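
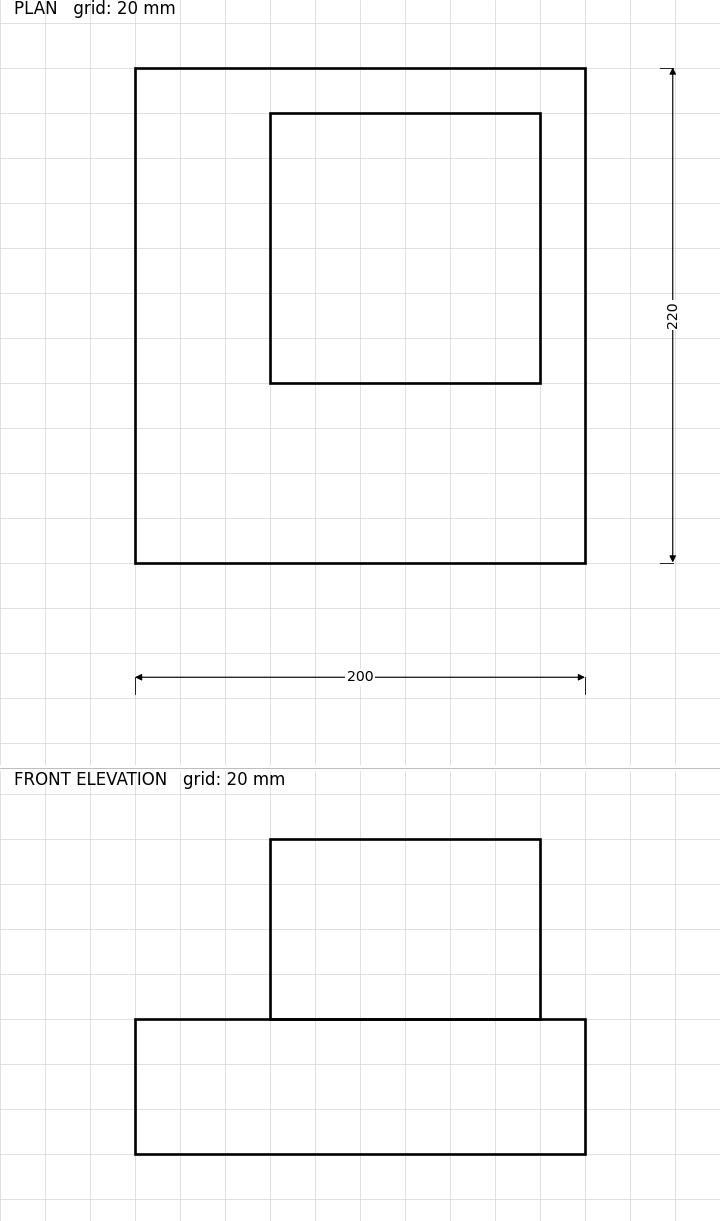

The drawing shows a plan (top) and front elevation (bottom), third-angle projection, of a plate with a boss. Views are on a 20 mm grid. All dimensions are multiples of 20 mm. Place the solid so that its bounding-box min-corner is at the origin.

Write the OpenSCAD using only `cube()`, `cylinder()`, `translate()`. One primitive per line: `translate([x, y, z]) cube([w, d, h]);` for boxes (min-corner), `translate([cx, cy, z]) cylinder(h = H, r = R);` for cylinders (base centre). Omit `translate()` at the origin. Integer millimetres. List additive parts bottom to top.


cube([200, 220, 60]);
translate([60, 80, 60]) cube([120, 120, 80]);


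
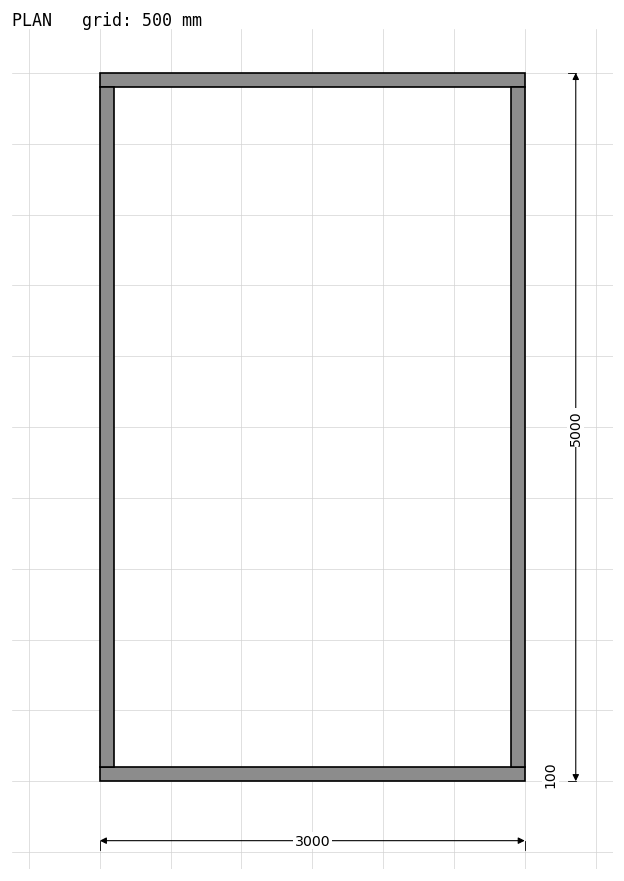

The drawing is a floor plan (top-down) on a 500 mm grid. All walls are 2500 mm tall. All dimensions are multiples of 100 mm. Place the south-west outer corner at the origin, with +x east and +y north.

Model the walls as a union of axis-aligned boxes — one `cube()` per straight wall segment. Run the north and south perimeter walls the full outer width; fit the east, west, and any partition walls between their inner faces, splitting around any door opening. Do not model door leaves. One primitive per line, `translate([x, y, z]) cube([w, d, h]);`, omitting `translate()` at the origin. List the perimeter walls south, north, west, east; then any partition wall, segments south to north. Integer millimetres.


cube([3000, 100, 2500]);
translate([0, 4900, 0]) cube([3000, 100, 2500]);
translate([0, 100, 0]) cube([100, 4800, 2500]);
translate([2900, 100, 0]) cube([100, 4800, 2500]);


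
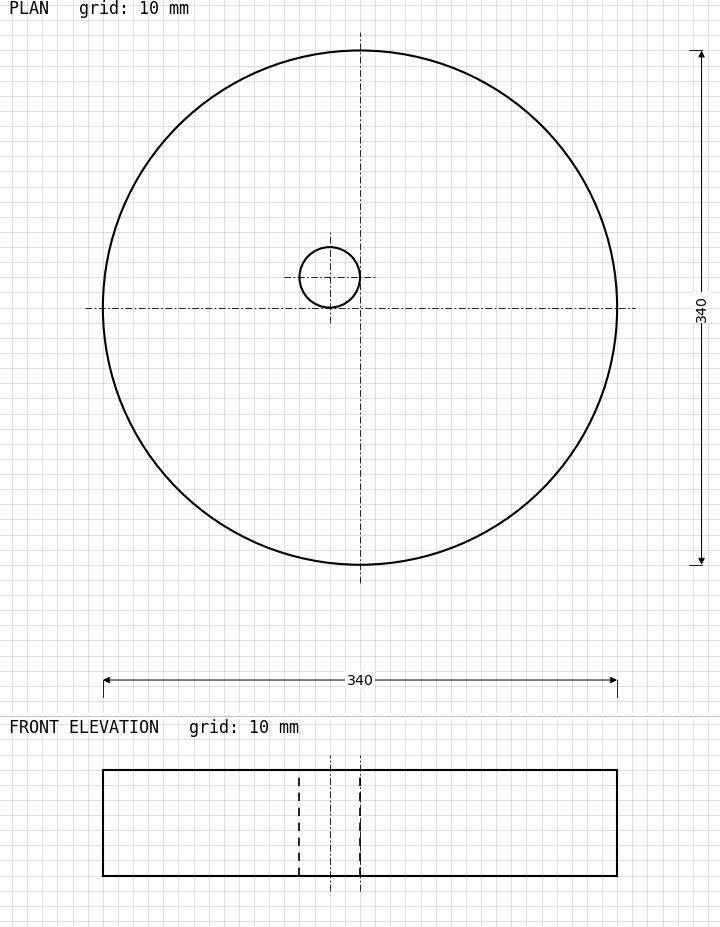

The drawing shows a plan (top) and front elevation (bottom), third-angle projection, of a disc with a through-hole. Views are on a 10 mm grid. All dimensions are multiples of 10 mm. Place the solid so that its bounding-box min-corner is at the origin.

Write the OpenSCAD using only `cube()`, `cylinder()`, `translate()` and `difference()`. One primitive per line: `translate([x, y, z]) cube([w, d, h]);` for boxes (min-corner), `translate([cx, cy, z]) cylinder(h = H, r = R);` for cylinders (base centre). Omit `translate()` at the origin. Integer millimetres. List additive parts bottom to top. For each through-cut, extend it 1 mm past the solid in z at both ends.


difference() {
  translate([170, 170, 0]) cylinder(h = 70, r = 170);
  translate([150, 190, -1]) cylinder(h = 72, r = 20);
}


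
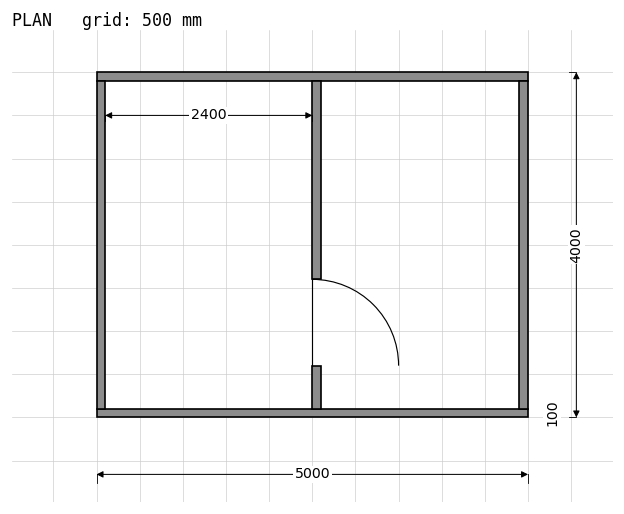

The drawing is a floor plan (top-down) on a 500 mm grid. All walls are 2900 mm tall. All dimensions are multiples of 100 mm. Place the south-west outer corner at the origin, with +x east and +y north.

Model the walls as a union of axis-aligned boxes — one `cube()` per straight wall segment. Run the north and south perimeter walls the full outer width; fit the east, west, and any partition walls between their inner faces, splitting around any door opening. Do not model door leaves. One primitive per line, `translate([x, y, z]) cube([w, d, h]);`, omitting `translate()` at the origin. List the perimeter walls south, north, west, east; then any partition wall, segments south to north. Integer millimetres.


cube([5000, 100, 2900]);
translate([0, 3900, 0]) cube([5000, 100, 2900]);
translate([0, 100, 0]) cube([100, 3800, 2900]);
translate([4900, 100, 0]) cube([100, 3800, 2900]);
translate([2500, 100, 0]) cube([100, 500, 2900]);
translate([2500, 1600, 0]) cube([100, 2300, 2900]);


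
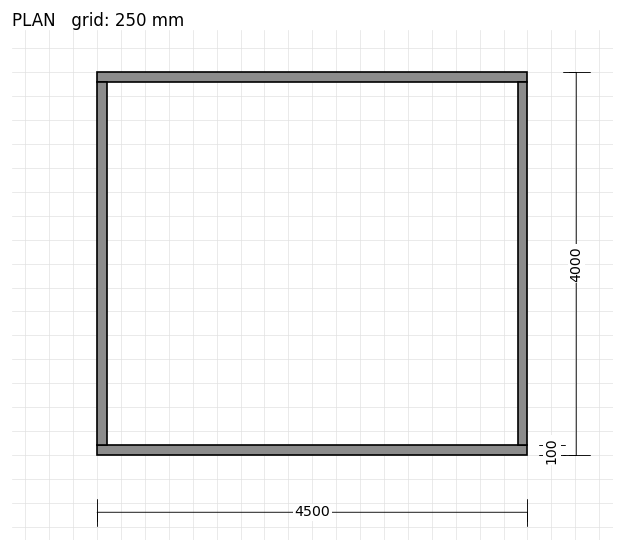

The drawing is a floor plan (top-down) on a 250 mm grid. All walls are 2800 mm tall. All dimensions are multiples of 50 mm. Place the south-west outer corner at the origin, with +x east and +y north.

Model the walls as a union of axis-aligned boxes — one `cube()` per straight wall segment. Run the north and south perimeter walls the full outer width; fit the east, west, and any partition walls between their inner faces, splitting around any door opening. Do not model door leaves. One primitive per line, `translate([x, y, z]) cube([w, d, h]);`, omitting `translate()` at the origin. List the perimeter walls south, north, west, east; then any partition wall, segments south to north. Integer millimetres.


cube([4500, 100, 2800]);
translate([0, 3900, 0]) cube([4500, 100, 2800]);
translate([0, 100, 0]) cube([100, 3800, 2800]);
translate([4400, 100, 0]) cube([100, 3800, 2800]);


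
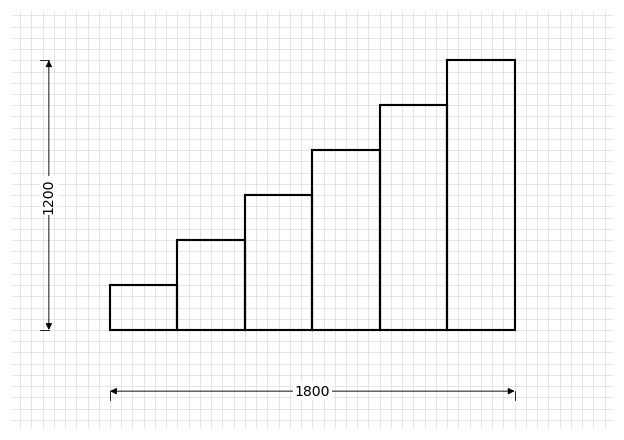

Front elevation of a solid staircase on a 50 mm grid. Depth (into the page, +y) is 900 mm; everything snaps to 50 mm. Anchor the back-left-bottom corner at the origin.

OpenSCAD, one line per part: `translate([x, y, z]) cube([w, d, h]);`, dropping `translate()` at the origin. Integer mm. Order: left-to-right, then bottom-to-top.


cube([300, 900, 200]);
translate([300, 0, 0]) cube([300, 900, 400]);
translate([600, 0, 0]) cube([300, 900, 600]);
translate([900, 0, 0]) cube([300, 900, 800]);
translate([1200, 0, 0]) cube([300, 900, 1000]);
translate([1500, 0, 0]) cube([300, 900, 1200]);


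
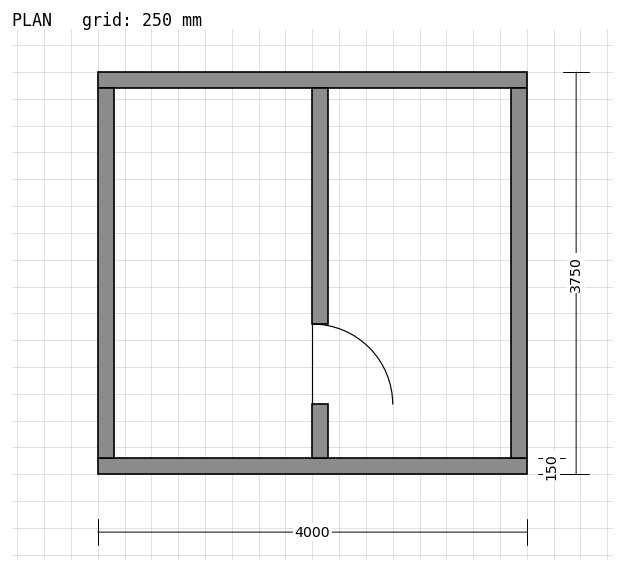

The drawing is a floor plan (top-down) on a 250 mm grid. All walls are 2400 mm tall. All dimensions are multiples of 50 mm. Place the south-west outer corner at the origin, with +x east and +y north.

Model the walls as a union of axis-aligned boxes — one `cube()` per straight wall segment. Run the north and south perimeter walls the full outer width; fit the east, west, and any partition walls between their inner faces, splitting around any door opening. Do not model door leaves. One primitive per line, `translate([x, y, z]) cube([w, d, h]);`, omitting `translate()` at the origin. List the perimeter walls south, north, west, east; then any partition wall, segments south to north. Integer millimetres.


cube([4000, 150, 2400]);
translate([0, 3600, 0]) cube([4000, 150, 2400]);
translate([0, 150, 0]) cube([150, 3450, 2400]);
translate([3850, 150, 0]) cube([150, 3450, 2400]);
translate([2000, 150, 0]) cube([150, 500, 2400]);
translate([2000, 1400, 0]) cube([150, 2200, 2400]);


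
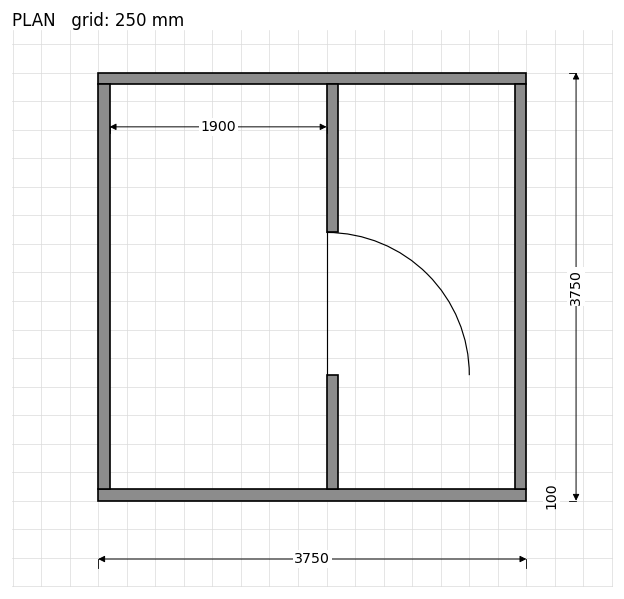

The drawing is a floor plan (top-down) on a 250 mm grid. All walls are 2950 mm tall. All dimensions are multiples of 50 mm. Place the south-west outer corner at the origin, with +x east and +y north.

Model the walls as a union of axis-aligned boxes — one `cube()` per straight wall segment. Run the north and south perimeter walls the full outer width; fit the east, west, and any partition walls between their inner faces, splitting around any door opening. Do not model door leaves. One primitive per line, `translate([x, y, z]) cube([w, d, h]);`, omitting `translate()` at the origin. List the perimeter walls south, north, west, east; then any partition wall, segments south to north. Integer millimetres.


cube([3750, 100, 2950]);
translate([0, 3650, 0]) cube([3750, 100, 2950]);
translate([0, 100, 0]) cube([100, 3550, 2950]);
translate([3650, 100, 0]) cube([100, 3550, 2950]);
translate([2000, 100, 0]) cube([100, 1000, 2950]);
translate([2000, 2350, 0]) cube([100, 1300, 2950]);


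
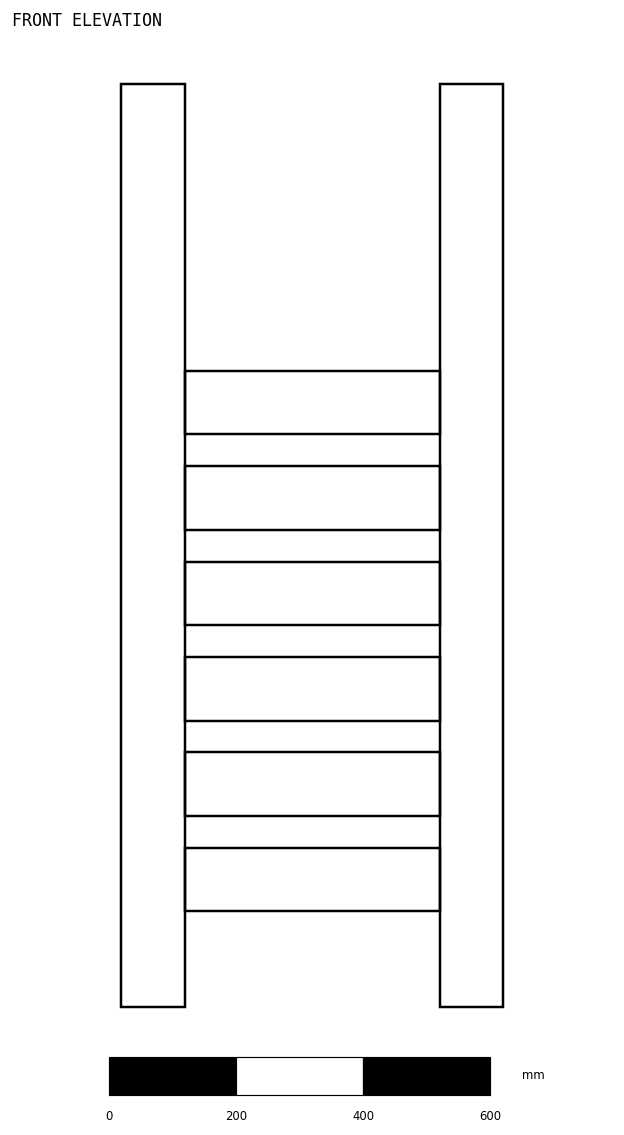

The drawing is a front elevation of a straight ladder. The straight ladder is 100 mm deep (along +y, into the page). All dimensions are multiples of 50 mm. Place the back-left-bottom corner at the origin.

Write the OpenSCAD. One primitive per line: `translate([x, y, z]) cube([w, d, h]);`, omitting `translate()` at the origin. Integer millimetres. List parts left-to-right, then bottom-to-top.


cube([100, 100, 1450]);
translate([100, 0, 150]) cube([400, 100, 100]);
translate([100, 0, 300]) cube([400, 100, 100]);
translate([100, 0, 450]) cube([400, 100, 100]);
translate([100, 0, 600]) cube([400, 100, 100]);
translate([100, 0, 750]) cube([400, 100, 100]);
translate([100, 0, 900]) cube([400, 100, 100]);
translate([500, 0, 0]) cube([100, 100, 1450]);


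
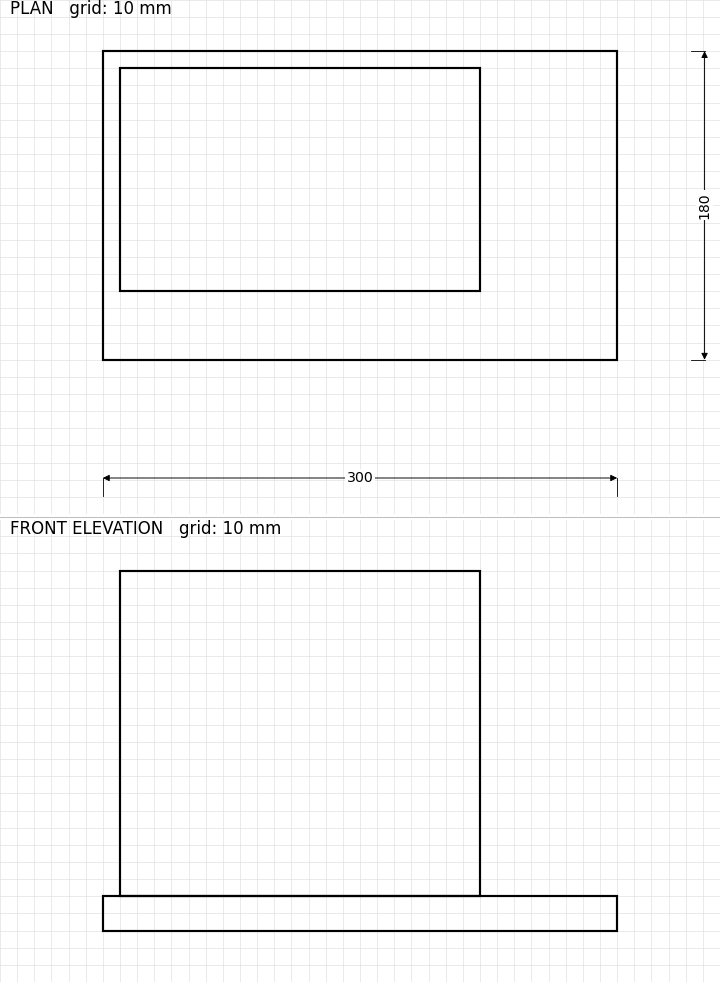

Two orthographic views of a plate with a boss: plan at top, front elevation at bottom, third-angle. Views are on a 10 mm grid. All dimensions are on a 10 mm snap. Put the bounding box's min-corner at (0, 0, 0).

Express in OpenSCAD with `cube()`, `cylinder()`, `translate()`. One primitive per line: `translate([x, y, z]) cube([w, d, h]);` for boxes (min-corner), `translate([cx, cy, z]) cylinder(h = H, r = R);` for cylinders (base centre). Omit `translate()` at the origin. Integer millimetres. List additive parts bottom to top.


cube([300, 180, 20]);
translate([10, 40, 20]) cube([210, 130, 190]);


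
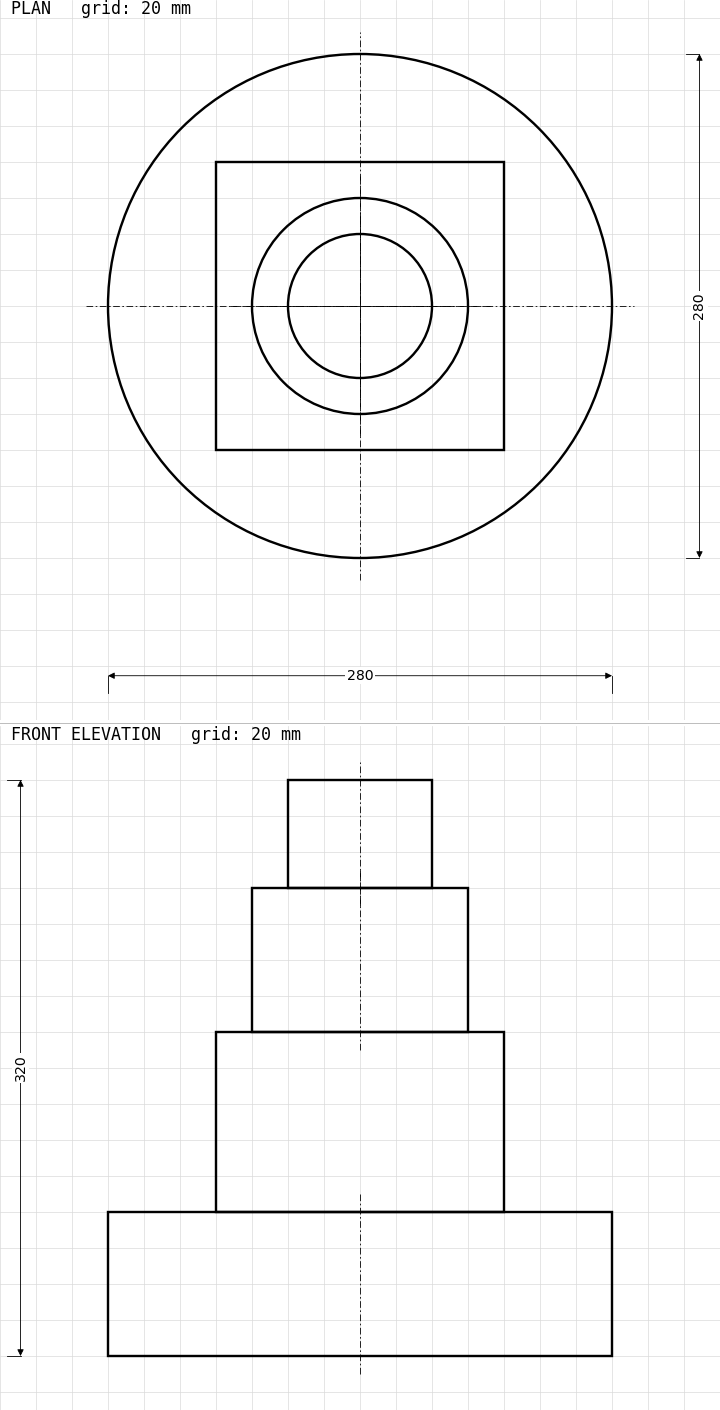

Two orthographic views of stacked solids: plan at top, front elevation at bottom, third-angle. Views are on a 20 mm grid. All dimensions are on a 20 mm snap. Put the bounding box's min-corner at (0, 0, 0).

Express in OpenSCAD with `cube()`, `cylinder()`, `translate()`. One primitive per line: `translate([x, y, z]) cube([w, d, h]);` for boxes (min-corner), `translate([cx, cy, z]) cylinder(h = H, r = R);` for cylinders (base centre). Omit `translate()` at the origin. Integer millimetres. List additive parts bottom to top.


translate([140, 140, 0]) cylinder(h = 80, r = 140);
translate([60, 60, 80]) cube([160, 160, 100]);
translate([140, 140, 180]) cylinder(h = 80, r = 60);
translate([140, 140, 260]) cylinder(h = 60, r = 40);


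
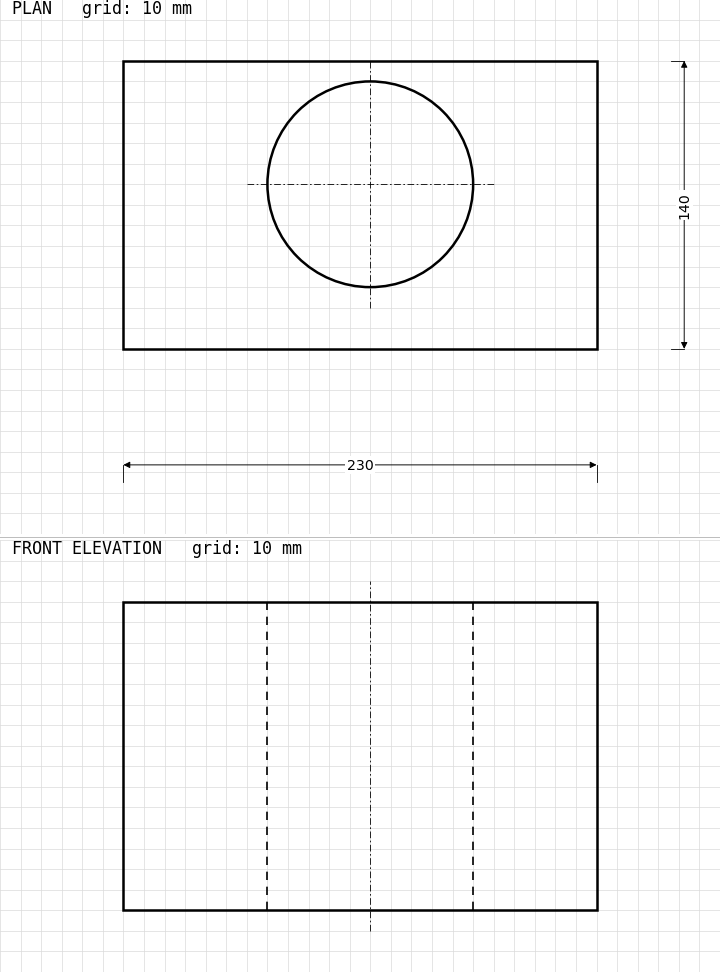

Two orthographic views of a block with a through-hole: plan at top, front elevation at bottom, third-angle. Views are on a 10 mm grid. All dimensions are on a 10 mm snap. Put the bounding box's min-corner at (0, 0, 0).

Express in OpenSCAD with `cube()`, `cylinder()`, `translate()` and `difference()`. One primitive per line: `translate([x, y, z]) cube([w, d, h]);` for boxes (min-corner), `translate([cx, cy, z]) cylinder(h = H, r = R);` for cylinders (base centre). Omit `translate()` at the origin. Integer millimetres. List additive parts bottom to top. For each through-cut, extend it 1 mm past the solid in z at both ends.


difference() {
  cube([230, 140, 150]);
  translate([120, 80, -1]) cylinder(h = 152, r = 50);
}


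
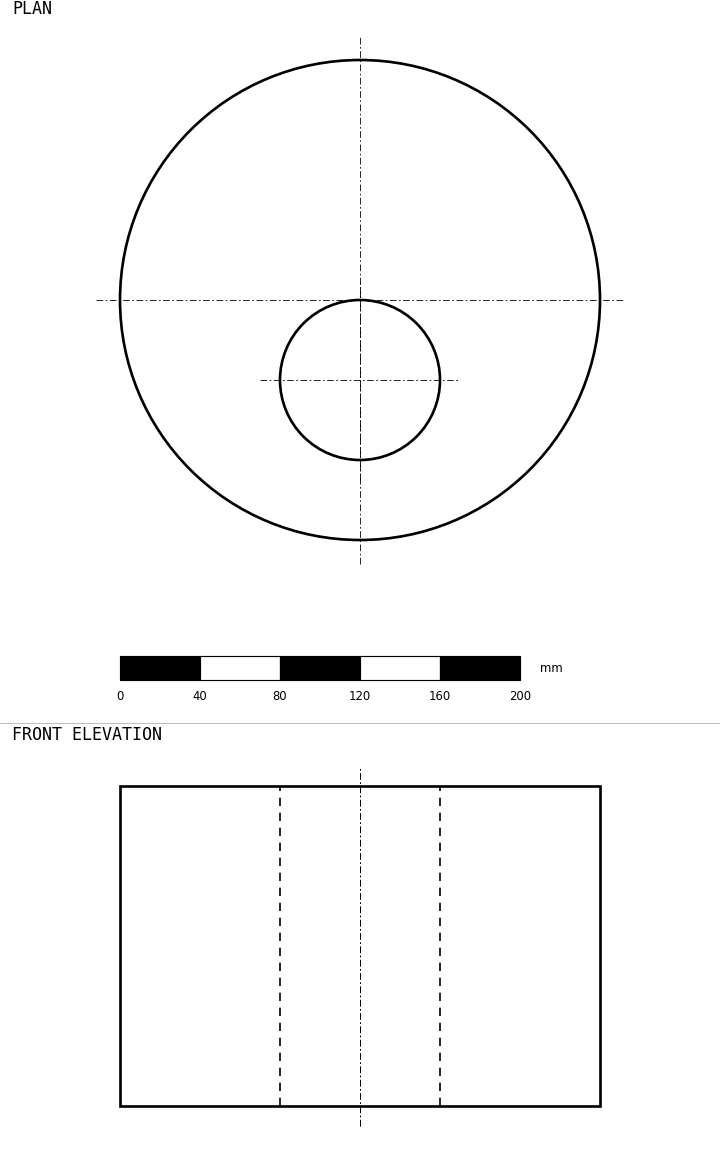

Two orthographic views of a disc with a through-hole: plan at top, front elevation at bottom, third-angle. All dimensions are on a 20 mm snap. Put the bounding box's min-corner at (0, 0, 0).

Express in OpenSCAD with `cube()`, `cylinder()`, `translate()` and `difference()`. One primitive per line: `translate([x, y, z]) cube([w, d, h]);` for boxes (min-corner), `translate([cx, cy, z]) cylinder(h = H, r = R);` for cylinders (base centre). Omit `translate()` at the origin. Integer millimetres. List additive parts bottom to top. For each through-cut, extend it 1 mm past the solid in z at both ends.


difference() {
  translate([120, 120, 0]) cylinder(h = 160, r = 120);
  translate([120, 80, -1]) cylinder(h = 162, r = 40);
}


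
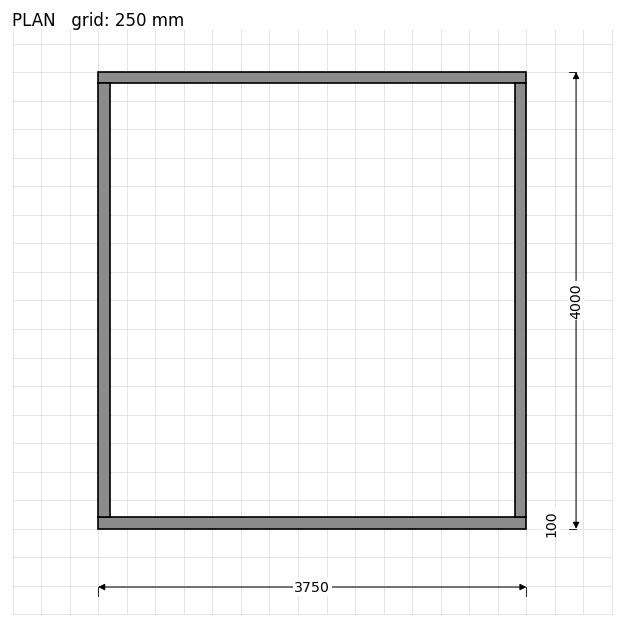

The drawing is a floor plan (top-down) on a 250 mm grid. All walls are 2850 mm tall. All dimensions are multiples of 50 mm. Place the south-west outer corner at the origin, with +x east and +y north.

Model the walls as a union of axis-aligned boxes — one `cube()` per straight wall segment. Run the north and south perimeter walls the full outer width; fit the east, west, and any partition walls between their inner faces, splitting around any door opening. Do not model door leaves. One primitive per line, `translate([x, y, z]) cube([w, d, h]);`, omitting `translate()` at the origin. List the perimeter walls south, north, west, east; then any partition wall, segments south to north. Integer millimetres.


cube([3750, 100, 2850]);
translate([0, 3900, 0]) cube([3750, 100, 2850]);
translate([0, 100, 0]) cube([100, 3800, 2850]);
translate([3650, 100, 0]) cube([100, 3800, 2850]);


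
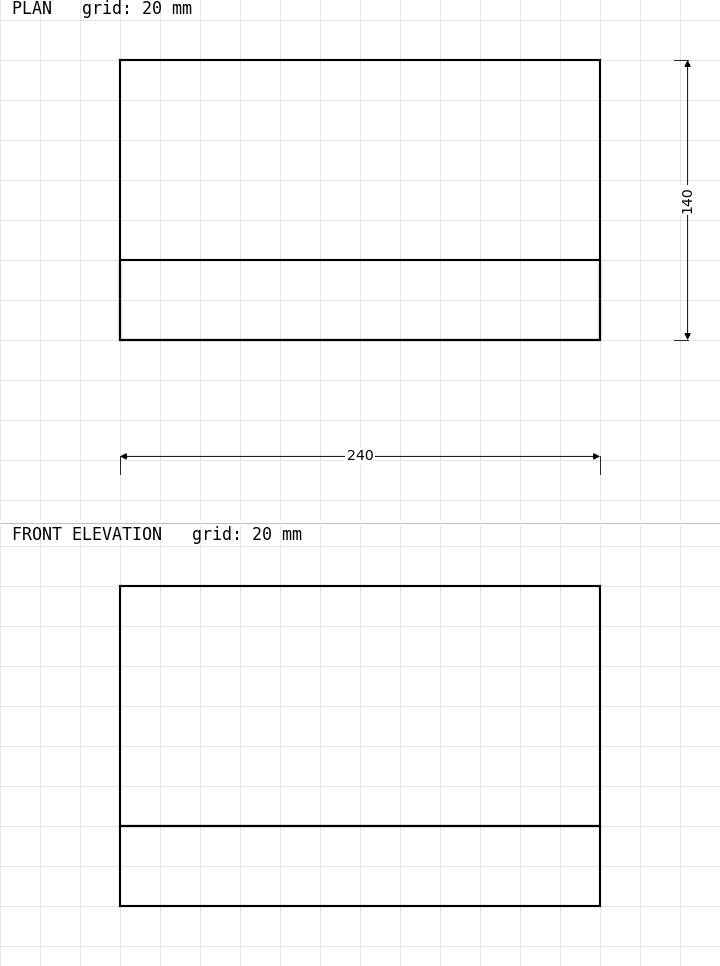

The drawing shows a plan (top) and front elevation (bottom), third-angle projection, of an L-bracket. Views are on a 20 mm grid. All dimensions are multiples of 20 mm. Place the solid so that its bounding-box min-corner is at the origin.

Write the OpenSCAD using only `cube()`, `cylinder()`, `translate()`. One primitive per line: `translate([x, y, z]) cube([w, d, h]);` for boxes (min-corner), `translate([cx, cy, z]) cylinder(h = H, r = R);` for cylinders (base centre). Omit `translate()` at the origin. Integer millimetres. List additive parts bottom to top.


cube([240, 140, 40]);
translate([0, 0, 40]) cube([240, 40, 120]);


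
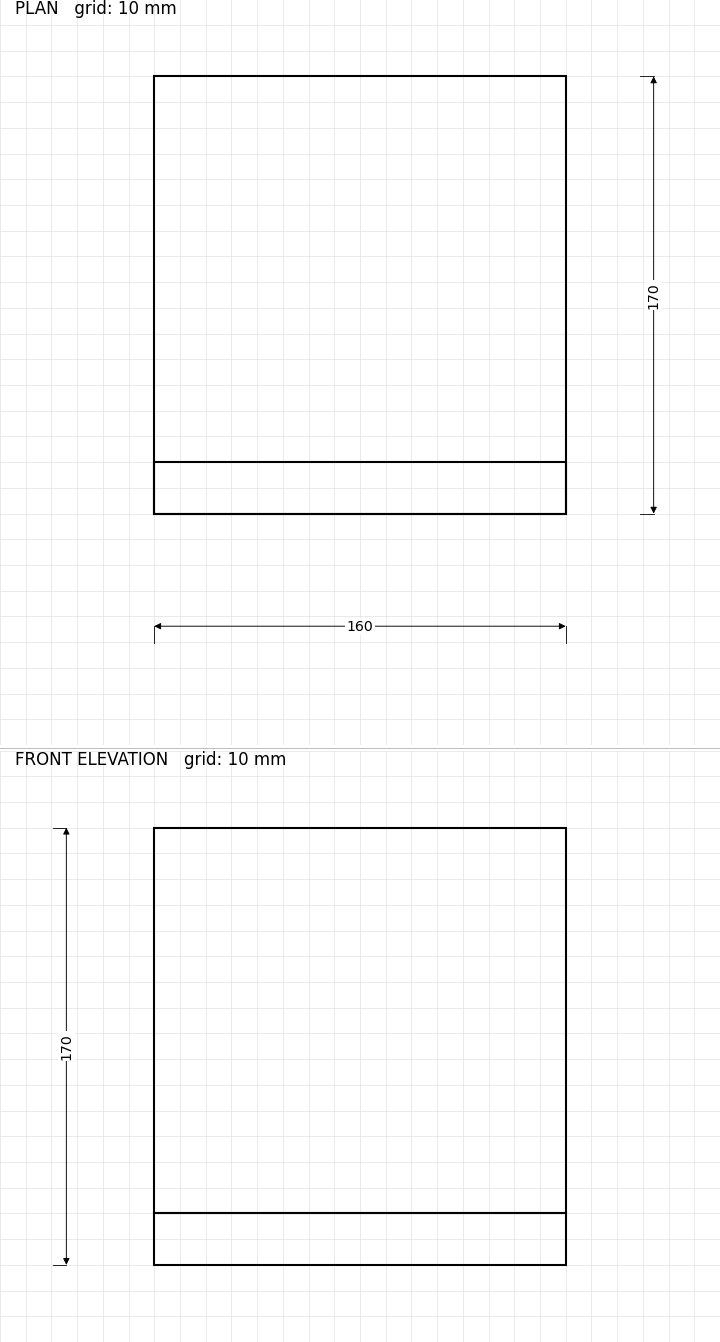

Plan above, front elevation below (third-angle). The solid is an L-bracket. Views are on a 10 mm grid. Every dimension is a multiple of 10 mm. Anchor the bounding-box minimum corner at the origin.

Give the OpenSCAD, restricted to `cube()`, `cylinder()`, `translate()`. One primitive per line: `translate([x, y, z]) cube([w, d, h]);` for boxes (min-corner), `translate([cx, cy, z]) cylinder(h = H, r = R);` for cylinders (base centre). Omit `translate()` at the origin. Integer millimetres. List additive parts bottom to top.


cube([160, 170, 20]);
translate([0, 0, 20]) cube([160, 20, 150]);


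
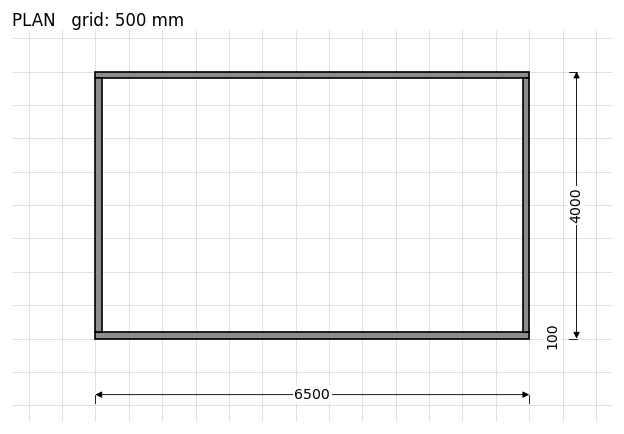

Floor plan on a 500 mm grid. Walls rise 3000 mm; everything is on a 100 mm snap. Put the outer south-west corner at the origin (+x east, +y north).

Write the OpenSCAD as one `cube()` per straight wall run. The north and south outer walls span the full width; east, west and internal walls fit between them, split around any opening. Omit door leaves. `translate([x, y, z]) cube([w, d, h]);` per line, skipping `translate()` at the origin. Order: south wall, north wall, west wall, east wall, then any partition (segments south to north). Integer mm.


cube([6500, 100, 3000]);
translate([0, 3900, 0]) cube([6500, 100, 3000]);
translate([0, 100, 0]) cube([100, 3800, 3000]);
translate([6400, 100, 0]) cube([100, 3800, 3000]);


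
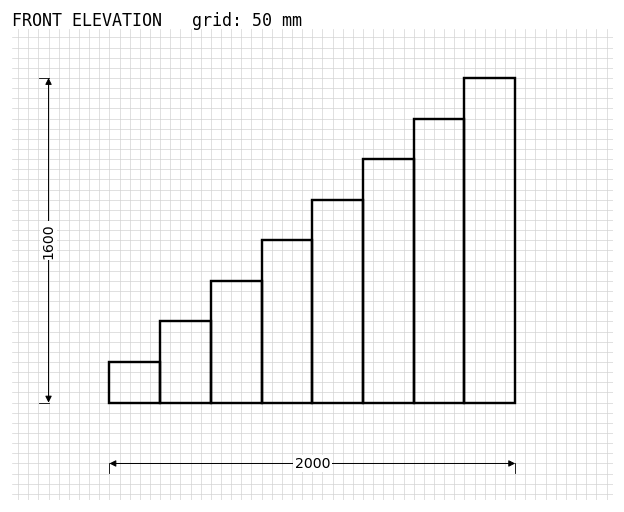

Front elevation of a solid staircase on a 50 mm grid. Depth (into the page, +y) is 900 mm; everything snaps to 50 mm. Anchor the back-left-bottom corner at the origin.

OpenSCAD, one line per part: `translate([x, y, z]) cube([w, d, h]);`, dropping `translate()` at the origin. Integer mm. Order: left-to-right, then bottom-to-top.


cube([250, 900, 200]);
translate([250, 0, 0]) cube([250, 900, 400]);
translate([500, 0, 0]) cube([250, 900, 600]);
translate([750, 0, 0]) cube([250, 900, 800]);
translate([1000, 0, 0]) cube([250, 900, 1000]);
translate([1250, 0, 0]) cube([250, 900, 1200]);
translate([1500, 0, 0]) cube([250, 900, 1400]);
translate([1750, 0, 0]) cube([250, 900, 1600]);


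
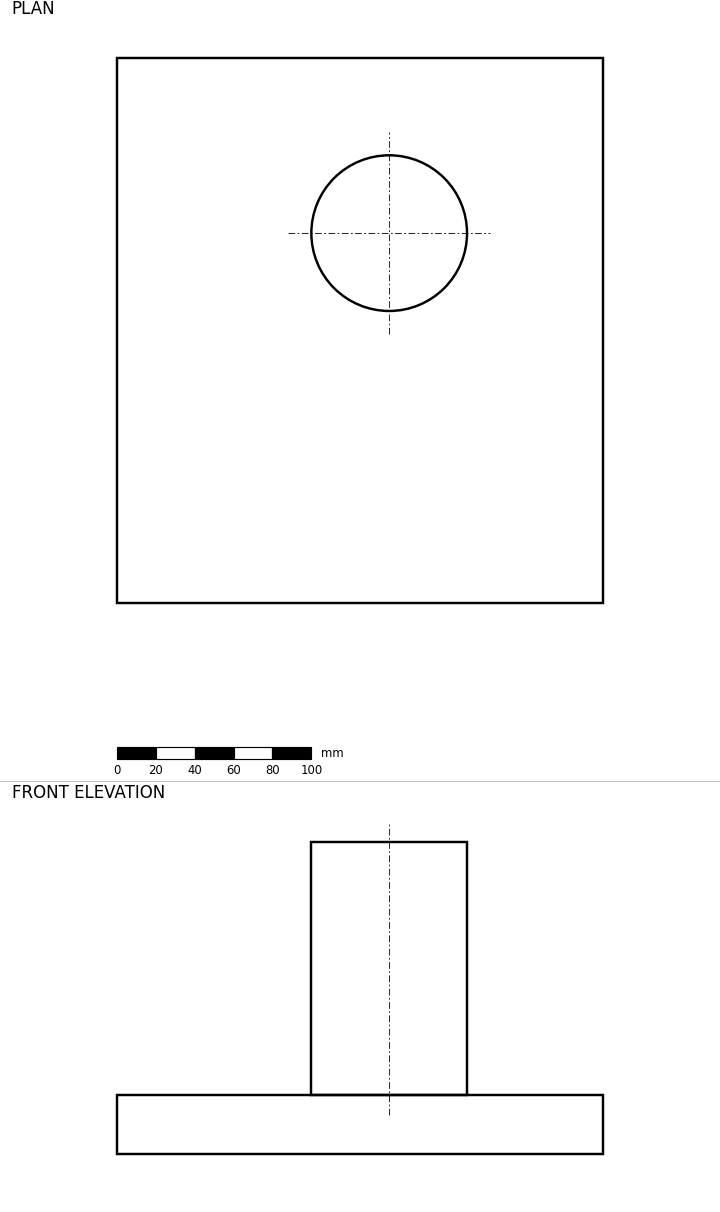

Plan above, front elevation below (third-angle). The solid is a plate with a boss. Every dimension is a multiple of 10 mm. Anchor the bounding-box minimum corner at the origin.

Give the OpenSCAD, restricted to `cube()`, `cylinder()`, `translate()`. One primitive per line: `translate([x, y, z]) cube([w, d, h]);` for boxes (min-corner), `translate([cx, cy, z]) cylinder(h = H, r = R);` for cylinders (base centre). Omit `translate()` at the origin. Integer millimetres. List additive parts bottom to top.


cube([250, 280, 30]);
translate([140, 190, 30]) cylinder(h = 130, r = 40);


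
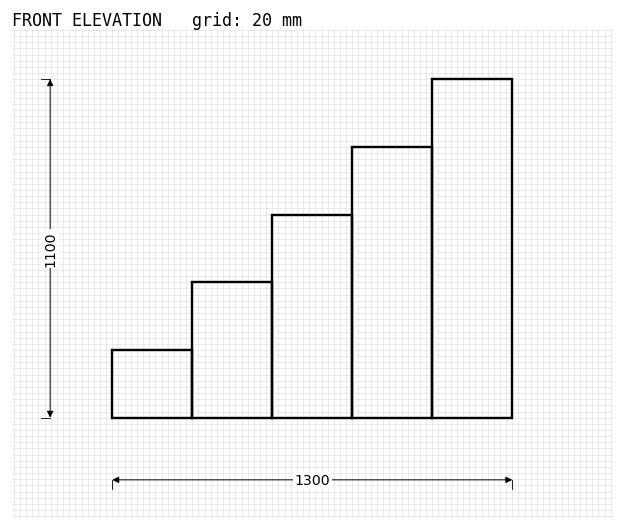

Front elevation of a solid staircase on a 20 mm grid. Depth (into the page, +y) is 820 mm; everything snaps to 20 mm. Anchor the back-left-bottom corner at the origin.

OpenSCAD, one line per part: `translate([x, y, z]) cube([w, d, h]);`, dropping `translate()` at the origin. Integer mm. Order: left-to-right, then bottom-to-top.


cube([260, 820, 220]);
translate([260, 0, 0]) cube([260, 820, 440]);
translate([520, 0, 0]) cube([260, 820, 660]);
translate([780, 0, 0]) cube([260, 820, 880]);
translate([1040, 0, 0]) cube([260, 820, 1100]);


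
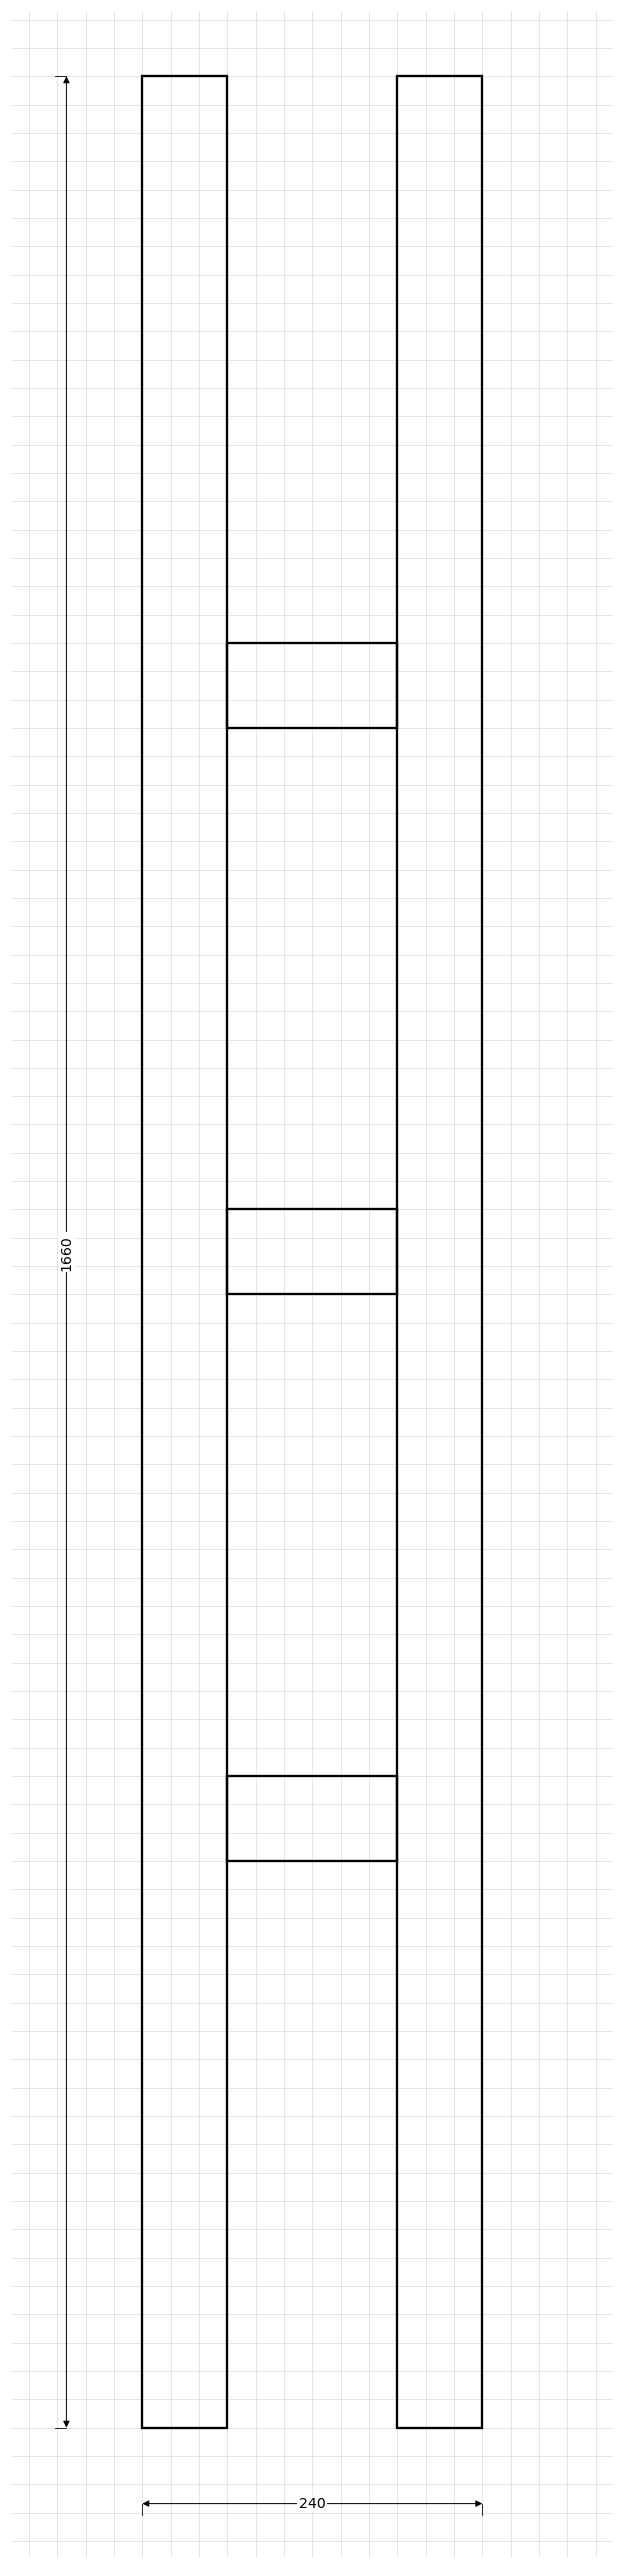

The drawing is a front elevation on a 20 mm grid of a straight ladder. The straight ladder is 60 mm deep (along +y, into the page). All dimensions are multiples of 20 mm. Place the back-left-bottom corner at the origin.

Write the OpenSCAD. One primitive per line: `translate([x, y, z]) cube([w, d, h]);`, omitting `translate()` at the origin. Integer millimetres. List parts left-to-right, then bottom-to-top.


cube([60, 60, 1660]);
translate([60, 0, 400]) cube([120, 60, 60]);
translate([60, 0, 800]) cube([120, 60, 60]);
translate([60, 0, 1200]) cube([120, 60, 60]);
translate([180, 0, 0]) cube([60, 60, 1660]);


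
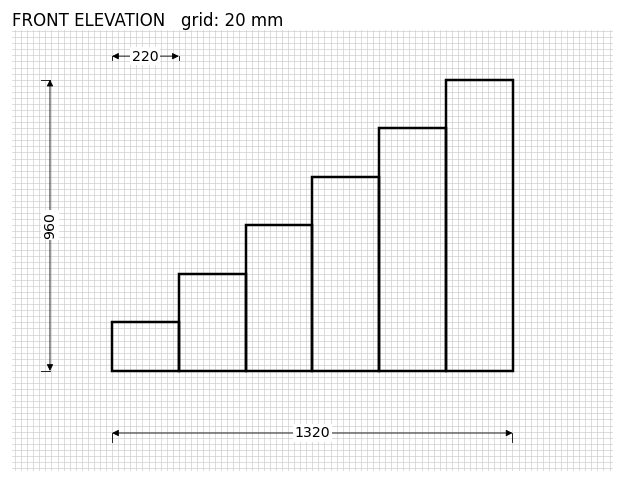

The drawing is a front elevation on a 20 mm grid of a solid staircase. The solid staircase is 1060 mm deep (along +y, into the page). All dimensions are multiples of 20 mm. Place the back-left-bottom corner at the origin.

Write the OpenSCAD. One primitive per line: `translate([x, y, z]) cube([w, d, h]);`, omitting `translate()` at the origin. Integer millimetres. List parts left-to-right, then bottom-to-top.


cube([220, 1060, 160]);
translate([220, 0, 0]) cube([220, 1060, 320]);
translate([440, 0, 0]) cube([220, 1060, 480]);
translate([660, 0, 0]) cube([220, 1060, 640]);
translate([880, 0, 0]) cube([220, 1060, 800]);
translate([1100, 0, 0]) cube([220, 1060, 960]);


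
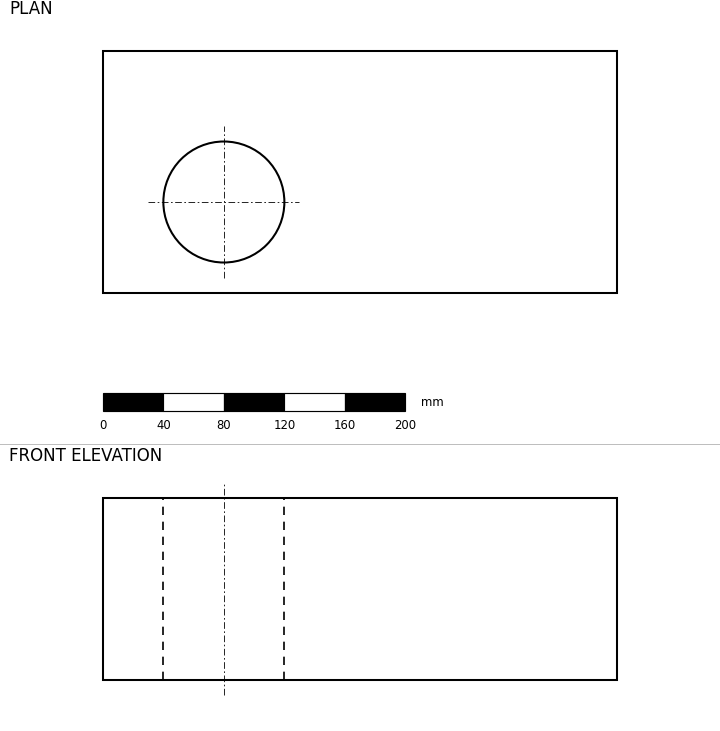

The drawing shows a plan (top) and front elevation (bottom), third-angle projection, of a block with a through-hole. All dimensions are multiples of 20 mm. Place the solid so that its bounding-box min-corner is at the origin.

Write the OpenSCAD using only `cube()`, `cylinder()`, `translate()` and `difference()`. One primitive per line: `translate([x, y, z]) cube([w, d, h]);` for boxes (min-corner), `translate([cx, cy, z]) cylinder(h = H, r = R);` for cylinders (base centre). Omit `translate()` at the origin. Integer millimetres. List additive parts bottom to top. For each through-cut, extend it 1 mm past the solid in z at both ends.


difference() {
  cube([340, 160, 120]);
  translate([80, 60, -1]) cylinder(h = 122, r = 40);
}


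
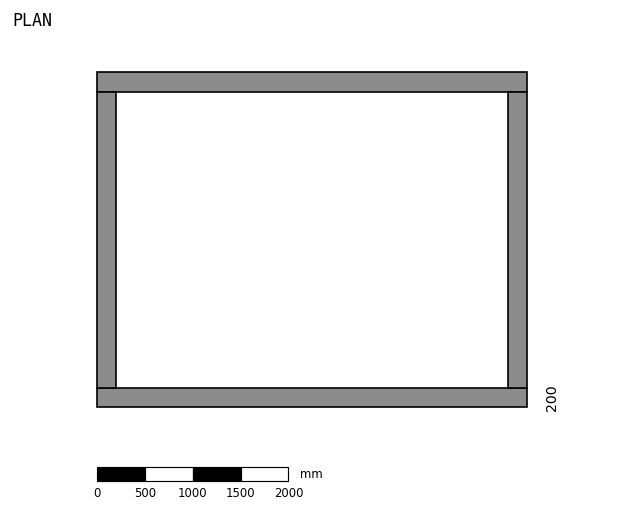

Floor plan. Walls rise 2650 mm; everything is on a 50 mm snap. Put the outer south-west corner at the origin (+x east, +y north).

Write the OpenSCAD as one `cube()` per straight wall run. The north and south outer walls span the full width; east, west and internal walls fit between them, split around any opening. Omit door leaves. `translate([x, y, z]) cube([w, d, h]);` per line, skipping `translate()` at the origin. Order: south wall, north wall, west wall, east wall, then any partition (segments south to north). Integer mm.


cube([4500, 200, 2650]);
translate([0, 3300, 0]) cube([4500, 200, 2650]);
translate([0, 200, 0]) cube([200, 3100, 2650]);
translate([4300, 200, 0]) cube([200, 3100, 2650]);


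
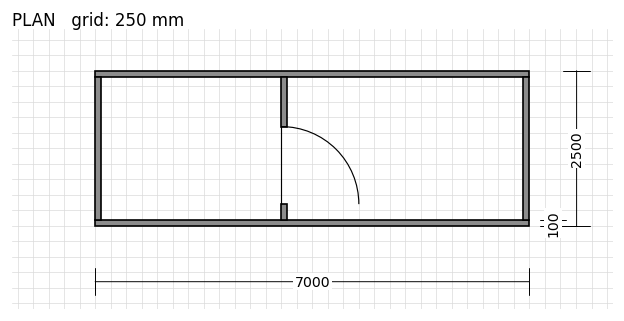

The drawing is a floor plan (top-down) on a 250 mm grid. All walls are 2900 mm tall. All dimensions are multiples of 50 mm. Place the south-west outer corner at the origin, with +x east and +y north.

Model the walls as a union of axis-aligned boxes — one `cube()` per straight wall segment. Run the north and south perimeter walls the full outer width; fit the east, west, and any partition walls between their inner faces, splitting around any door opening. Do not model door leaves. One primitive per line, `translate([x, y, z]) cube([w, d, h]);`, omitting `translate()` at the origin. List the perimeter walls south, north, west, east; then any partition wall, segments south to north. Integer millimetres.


cube([7000, 100, 2900]);
translate([0, 2400, 0]) cube([7000, 100, 2900]);
translate([0, 100, 0]) cube([100, 2300, 2900]);
translate([6900, 100, 0]) cube([100, 2300, 2900]);
translate([3000, 100, 0]) cube([100, 250, 2900]);
translate([3000, 1600, 0]) cube([100, 800, 2900]);


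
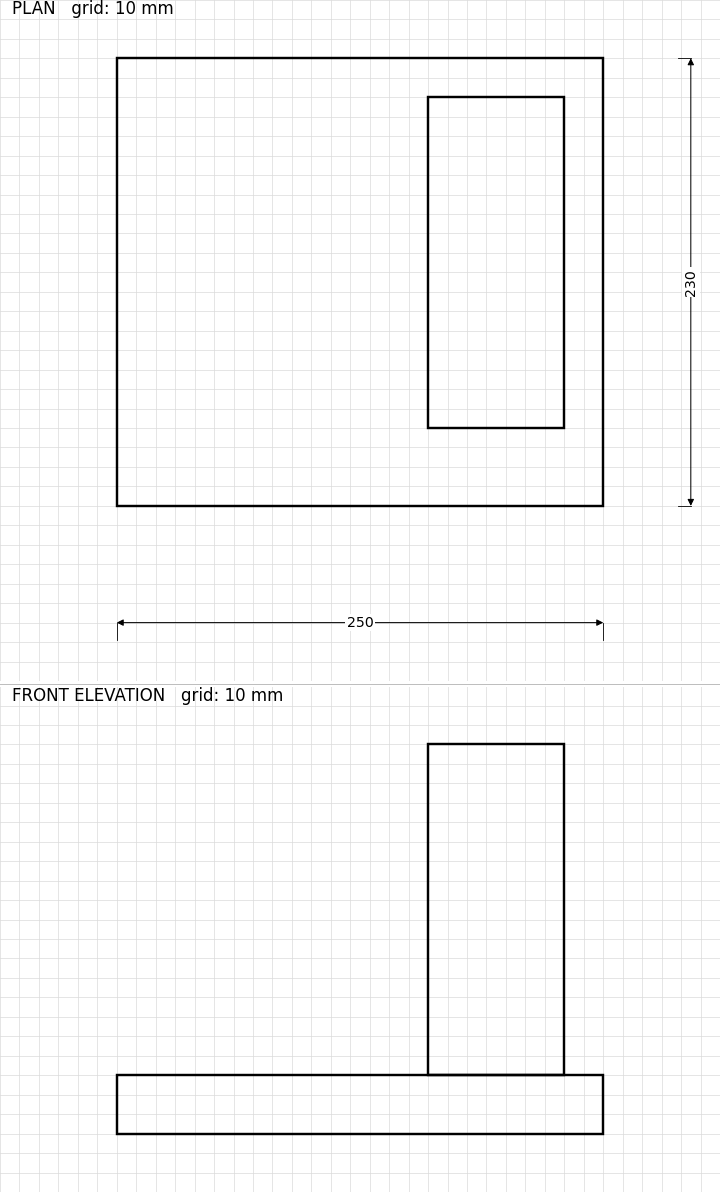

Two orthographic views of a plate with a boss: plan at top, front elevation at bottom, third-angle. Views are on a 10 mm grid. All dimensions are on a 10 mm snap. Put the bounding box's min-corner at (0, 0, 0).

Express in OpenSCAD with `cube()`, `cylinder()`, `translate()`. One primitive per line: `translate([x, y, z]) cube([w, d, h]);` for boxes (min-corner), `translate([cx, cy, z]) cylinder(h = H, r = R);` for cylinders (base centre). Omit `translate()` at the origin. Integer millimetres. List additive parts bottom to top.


cube([250, 230, 30]);
translate([160, 40, 30]) cube([70, 170, 170]);


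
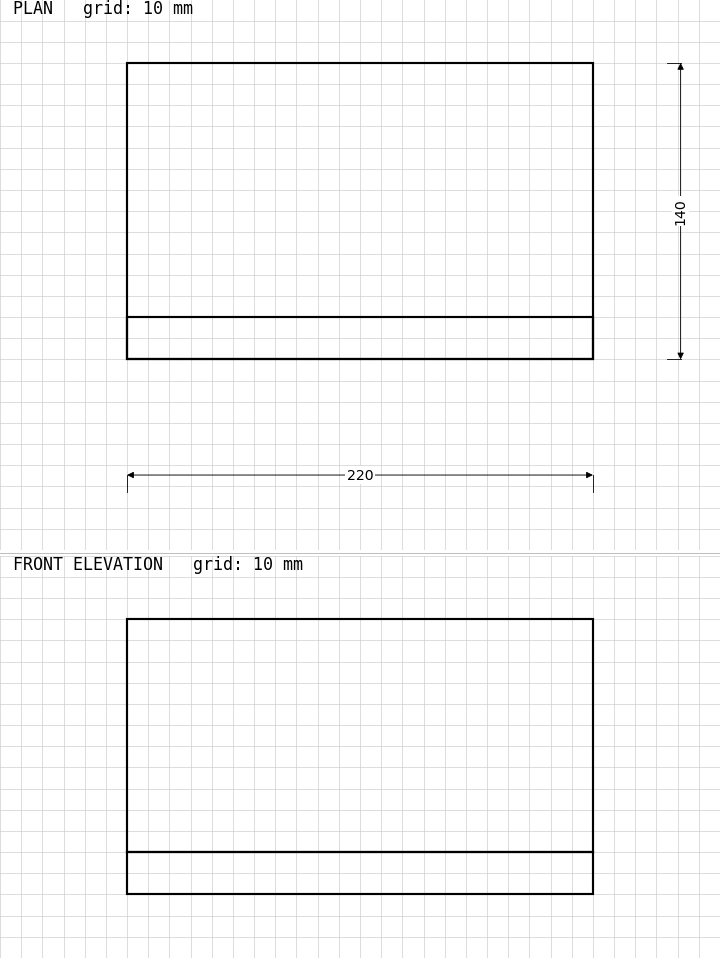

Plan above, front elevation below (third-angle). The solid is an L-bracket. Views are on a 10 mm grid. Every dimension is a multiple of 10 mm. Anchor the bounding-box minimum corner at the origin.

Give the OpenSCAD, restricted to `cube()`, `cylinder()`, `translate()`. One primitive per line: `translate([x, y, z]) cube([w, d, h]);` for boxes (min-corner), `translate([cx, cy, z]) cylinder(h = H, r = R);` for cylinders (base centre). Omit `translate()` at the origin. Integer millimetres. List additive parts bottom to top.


cube([220, 140, 20]);
translate([0, 0, 20]) cube([220, 20, 110]);


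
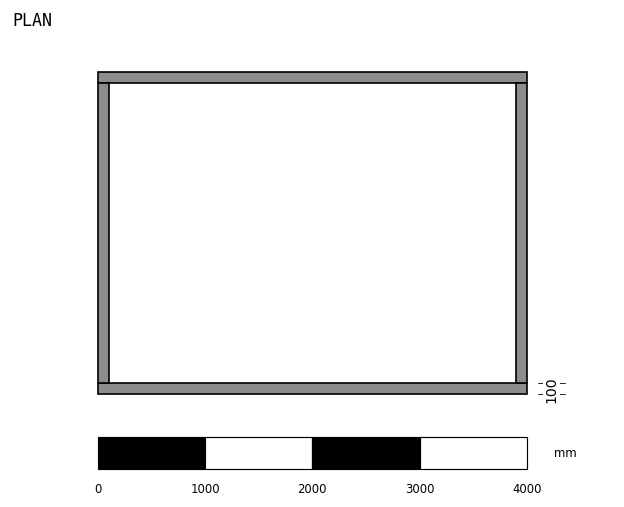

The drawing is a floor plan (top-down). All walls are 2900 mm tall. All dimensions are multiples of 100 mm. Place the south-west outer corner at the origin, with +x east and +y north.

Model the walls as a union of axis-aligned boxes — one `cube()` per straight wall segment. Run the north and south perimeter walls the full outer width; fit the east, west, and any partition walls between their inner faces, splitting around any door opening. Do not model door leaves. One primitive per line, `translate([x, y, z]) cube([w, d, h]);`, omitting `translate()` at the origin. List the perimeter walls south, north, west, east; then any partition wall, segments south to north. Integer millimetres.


cube([4000, 100, 2900]);
translate([0, 2900, 0]) cube([4000, 100, 2900]);
translate([0, 100, 0]) cube([100, 2800, 2900]);
translate([3900, 100, 0]) cube([100, 2800, 2900]);


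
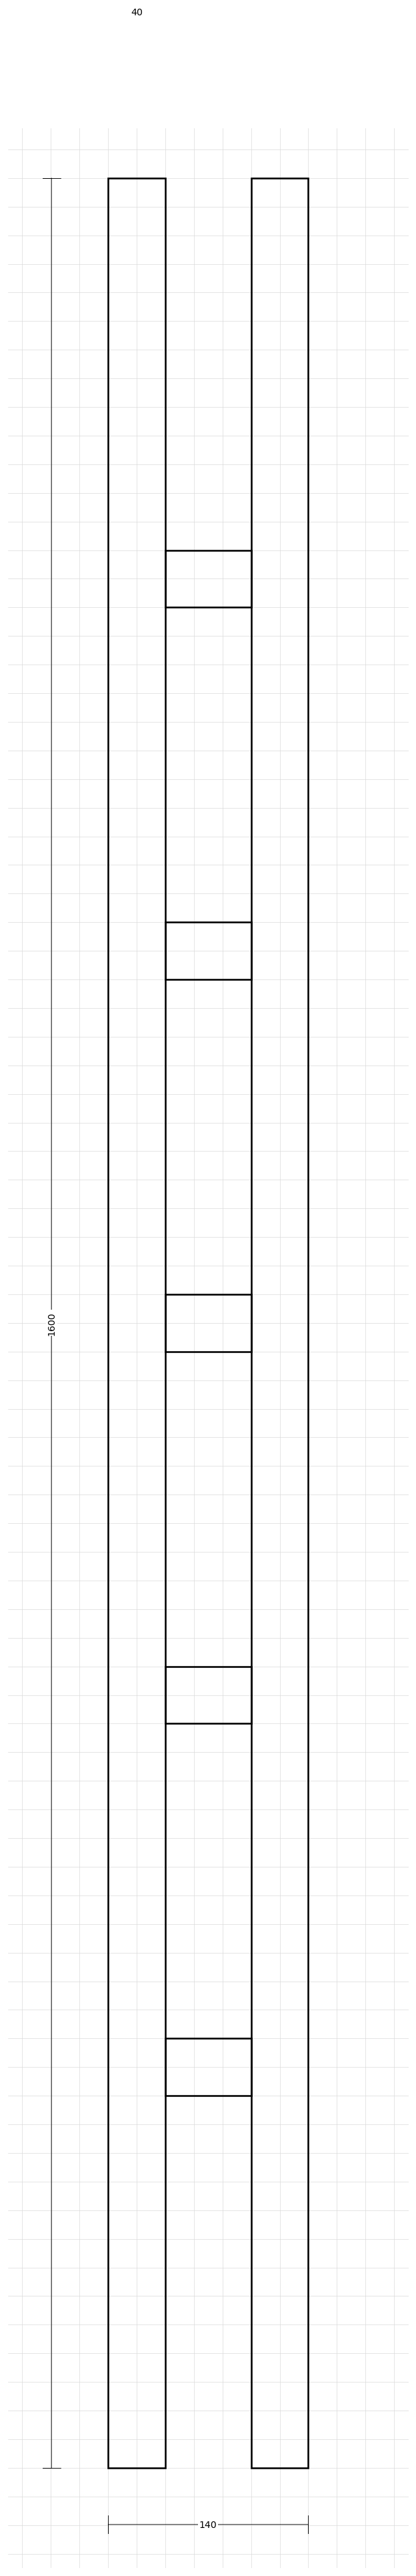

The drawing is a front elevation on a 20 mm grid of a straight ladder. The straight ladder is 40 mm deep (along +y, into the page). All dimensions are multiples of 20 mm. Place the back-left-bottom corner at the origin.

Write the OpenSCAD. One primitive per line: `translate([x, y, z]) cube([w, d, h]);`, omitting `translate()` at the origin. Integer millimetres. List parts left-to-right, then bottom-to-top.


cube([40, 40, 1600]);
translate([40, 0, 260]) cube([60, 40, 40]);
translate([40, 0, 520]) cube([60, 40, 40]);
translate([40, 0, 780]) cube([60, 40, 40]);
translate([40, 0, 1040]) cube([60, 40, 40]);
translate([40, 0, 1300]) cube([60, 40, 40]);
translate([100, 0, 0]) cube([40, 40, 1600]);


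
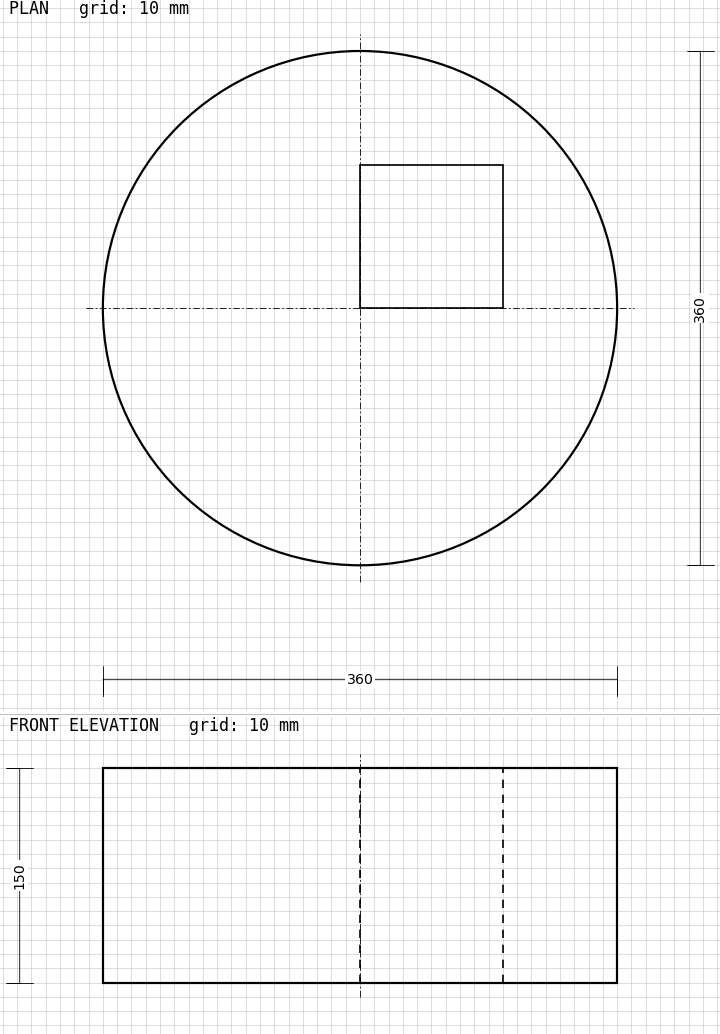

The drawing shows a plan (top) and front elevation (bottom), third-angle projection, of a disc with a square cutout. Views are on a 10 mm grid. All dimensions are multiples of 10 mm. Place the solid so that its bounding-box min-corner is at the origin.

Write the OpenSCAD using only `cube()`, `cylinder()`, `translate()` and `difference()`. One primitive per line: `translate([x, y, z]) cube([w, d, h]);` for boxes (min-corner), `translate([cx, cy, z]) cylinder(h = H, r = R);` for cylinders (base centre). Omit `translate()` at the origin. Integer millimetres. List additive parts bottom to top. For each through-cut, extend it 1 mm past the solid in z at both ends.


difference() {
  translate([180, 180, 0]) cylinder(h = 150, r = 180);
  translate([180, 180, -1]) cube([100, 100, 152]);
}


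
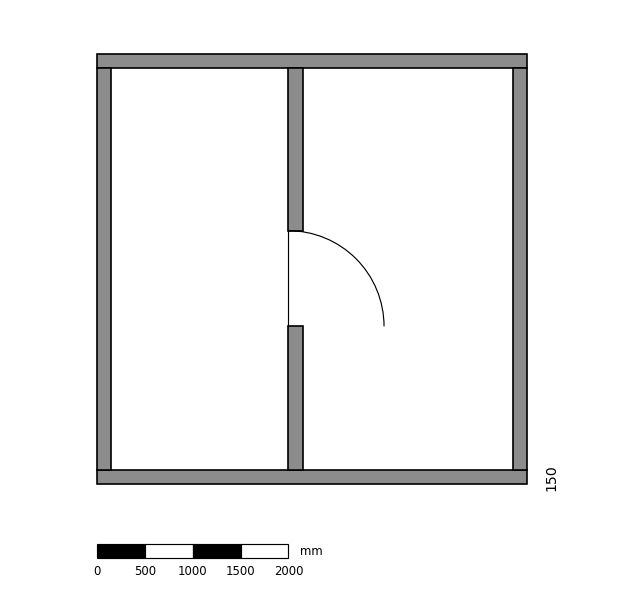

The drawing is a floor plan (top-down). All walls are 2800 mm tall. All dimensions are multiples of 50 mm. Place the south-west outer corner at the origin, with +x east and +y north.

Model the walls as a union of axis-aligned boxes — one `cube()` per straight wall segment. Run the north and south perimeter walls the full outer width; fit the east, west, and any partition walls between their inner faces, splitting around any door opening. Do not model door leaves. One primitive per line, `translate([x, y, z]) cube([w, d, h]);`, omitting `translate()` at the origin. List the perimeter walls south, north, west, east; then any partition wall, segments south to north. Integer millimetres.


cube([4500, 150, 2800]);
translate([0, 4350, 0]) cube([4500, 150, 2800]);
translate([0, 150, 0]) cube([150, 4200, 2800]);
translate([4350, 150, 0]) cube([150, 4200, 2800]);
translate([2000, 150, 0]) cube([150, 1500, 2800]);
translate([2000, 2650, 0]) cube([150, 1700, 2800]);


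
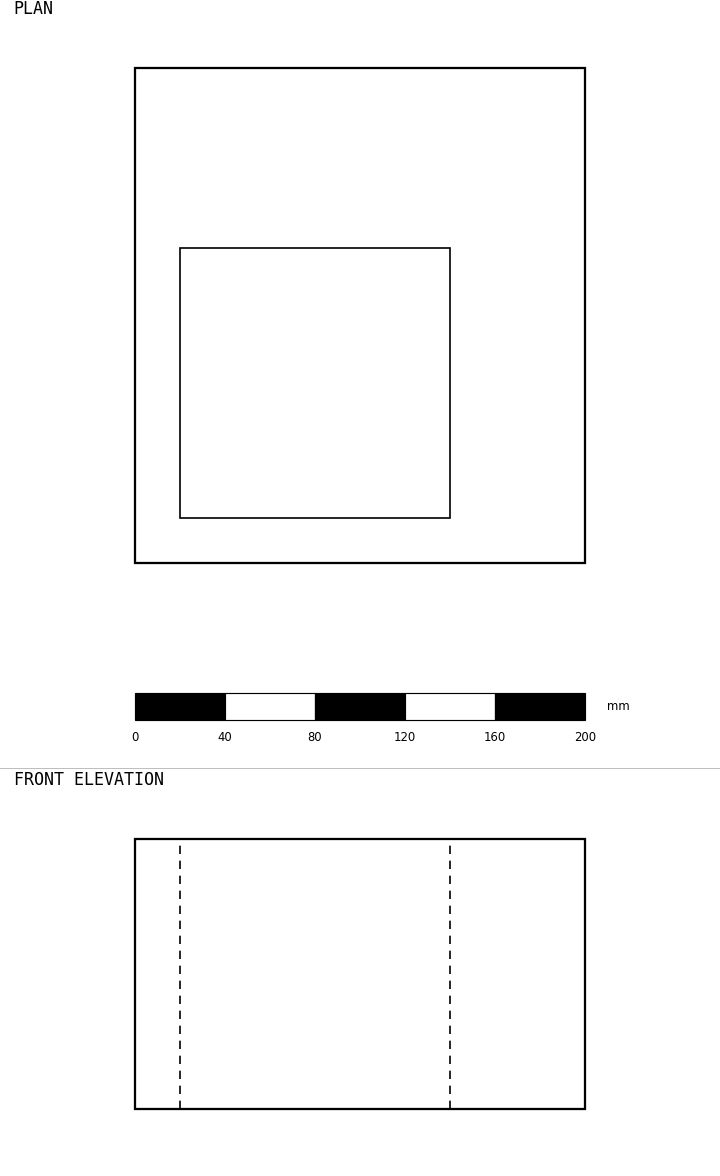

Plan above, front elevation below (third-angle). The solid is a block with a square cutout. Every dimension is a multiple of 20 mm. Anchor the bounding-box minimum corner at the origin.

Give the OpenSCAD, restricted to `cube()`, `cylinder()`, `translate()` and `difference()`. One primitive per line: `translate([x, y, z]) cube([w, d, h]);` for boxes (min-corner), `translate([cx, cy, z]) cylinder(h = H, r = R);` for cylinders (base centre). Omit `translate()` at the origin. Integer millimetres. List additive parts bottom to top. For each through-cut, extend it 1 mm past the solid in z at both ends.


difference() {
  cube([200, 220, 120]);
  translate([20, 20, -1]) cube([120, 120, 122]);
}


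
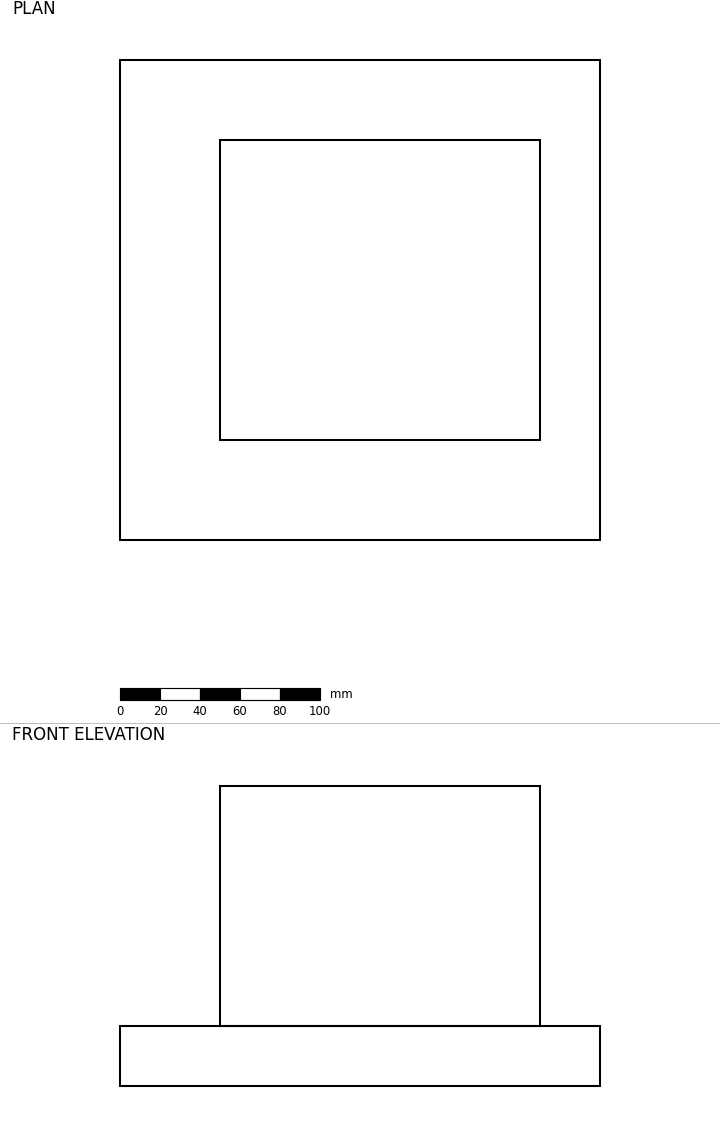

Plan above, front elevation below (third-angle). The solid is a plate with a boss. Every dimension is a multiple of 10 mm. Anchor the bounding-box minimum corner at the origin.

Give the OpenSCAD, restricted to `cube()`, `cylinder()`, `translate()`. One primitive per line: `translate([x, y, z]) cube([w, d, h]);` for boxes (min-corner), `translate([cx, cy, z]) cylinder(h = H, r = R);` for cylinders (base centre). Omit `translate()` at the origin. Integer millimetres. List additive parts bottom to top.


cube([240, 240, 30]);
translate([50, 50, 30]) cube([160, 150, 120]);


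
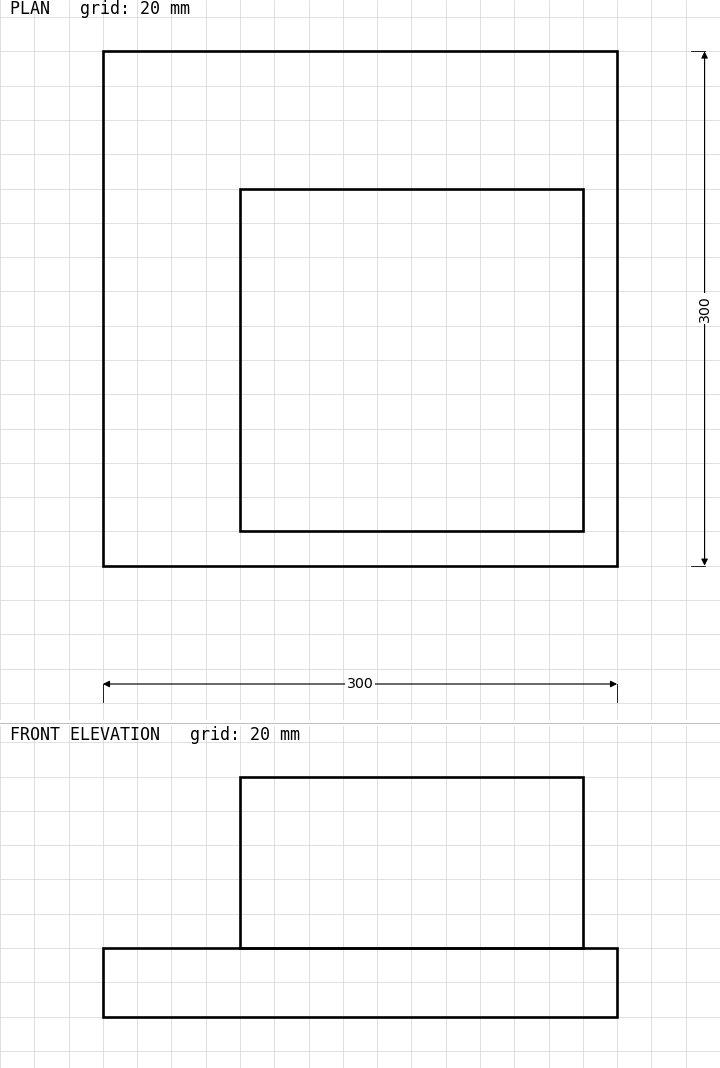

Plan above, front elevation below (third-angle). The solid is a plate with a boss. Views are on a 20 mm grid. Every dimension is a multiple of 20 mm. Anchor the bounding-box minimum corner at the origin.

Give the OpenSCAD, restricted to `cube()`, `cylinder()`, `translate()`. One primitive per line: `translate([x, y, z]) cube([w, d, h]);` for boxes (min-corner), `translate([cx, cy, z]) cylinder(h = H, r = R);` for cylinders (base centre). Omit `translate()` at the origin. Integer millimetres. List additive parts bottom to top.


cube([300, 300, 40]);
translate([80, 20, 40]) cube([200, 200, 100]);


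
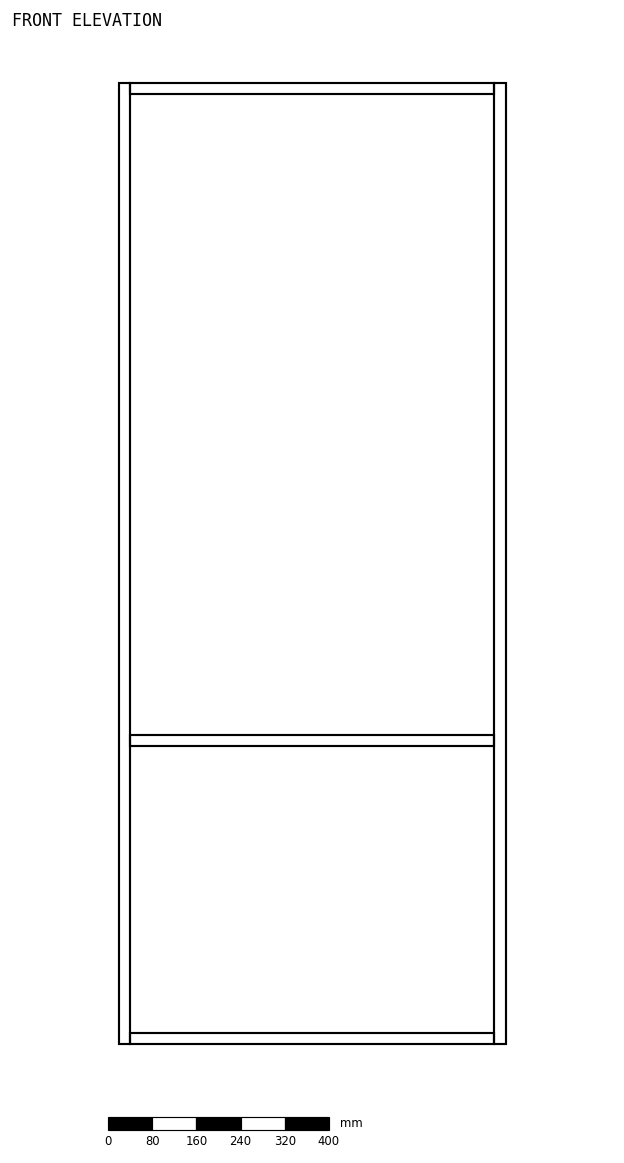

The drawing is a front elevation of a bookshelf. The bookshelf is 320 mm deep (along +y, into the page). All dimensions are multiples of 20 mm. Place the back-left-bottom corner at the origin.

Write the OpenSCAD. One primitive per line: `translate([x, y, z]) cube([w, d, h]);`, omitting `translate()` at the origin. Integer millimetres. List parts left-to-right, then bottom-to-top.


cube([20, 320, 1740]);
translate([20, 0, 0]) cube([660, 320, 20]);
translate([20, 0, 540]) cube([660, 320, 20]);
translate([20, 0, 1720]) cube([660, 320, 20]);
translate([680, 0, 0]) cube([20, 320, 1740]);
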